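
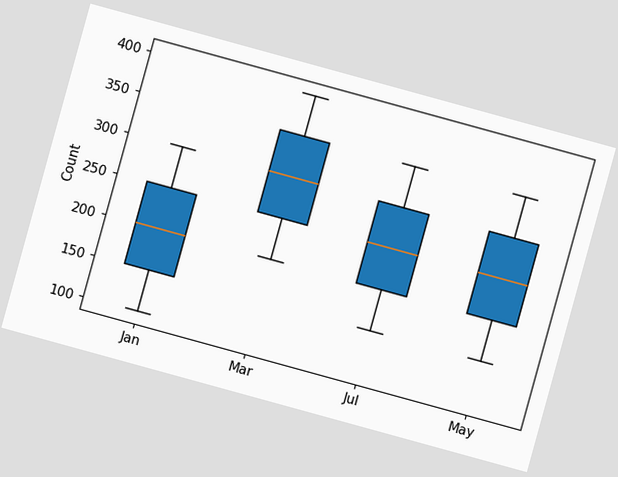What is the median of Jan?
200

The chart is tilted about 15° clockwise. The median line in the Jan box sits at 200.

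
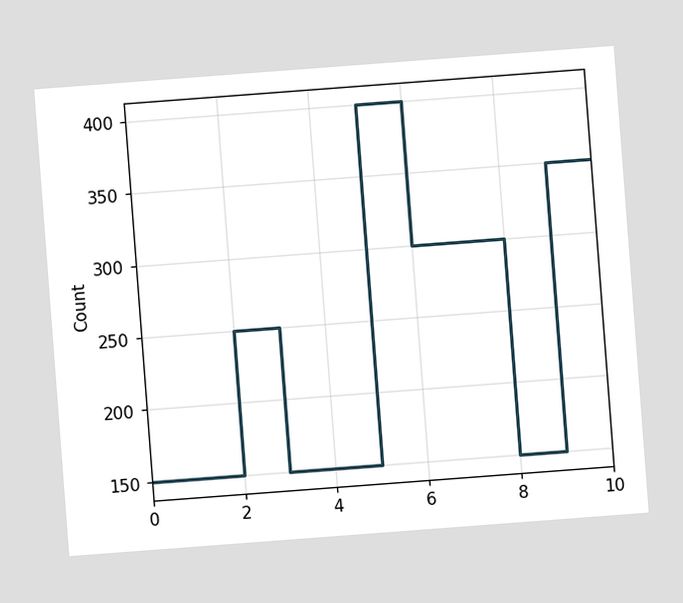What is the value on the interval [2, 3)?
The chart is tilted about 4° counter-clockwise. On [2, 3) the step sits at 250.

250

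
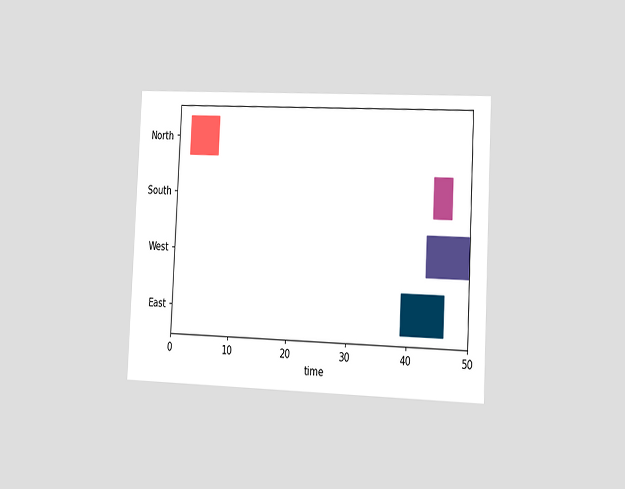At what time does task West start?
The chart is tilted about 3° clockwise and viewed slightly from the right. The West bar begins at t=43.

43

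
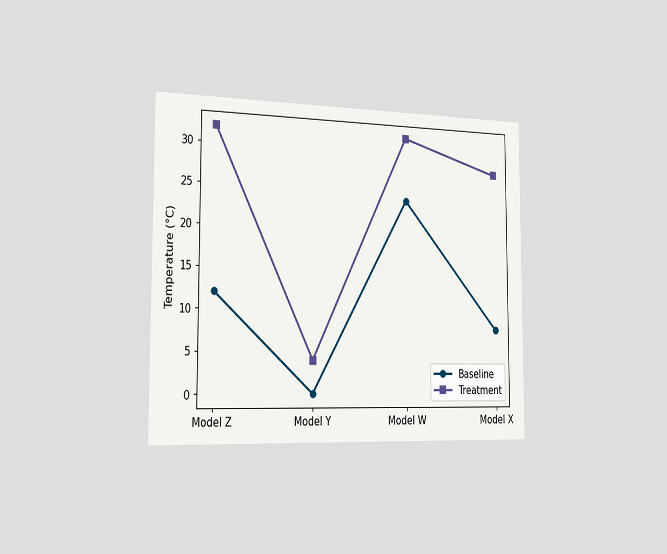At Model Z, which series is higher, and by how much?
Treatment, by 20°C

The chart is viewed slightly from the left. At Model Z, Treatment sits above the other line by 20°C.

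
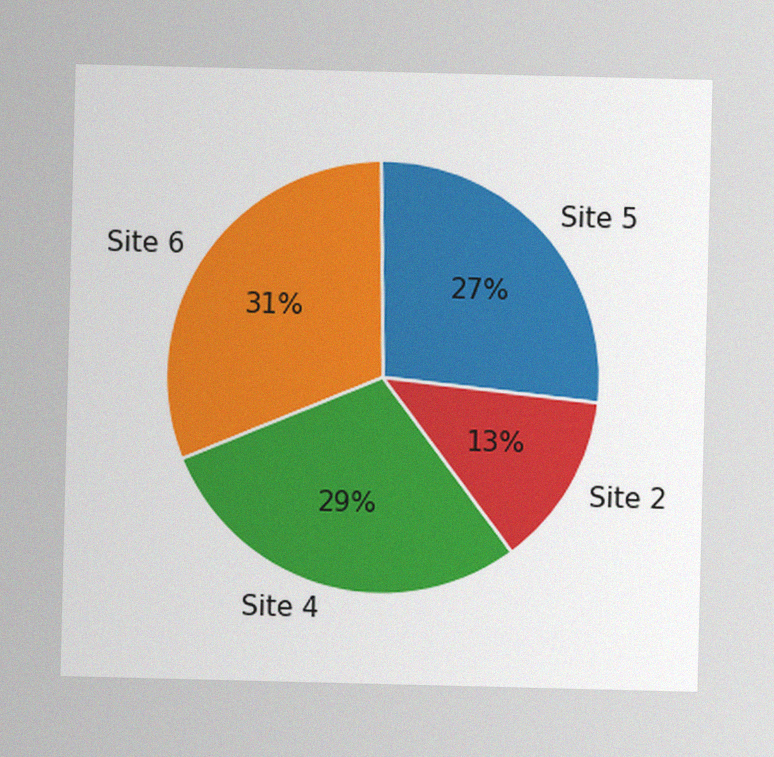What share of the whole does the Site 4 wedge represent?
29%

The image has some photo noise and uneven lighting. The Site 4 slice takes up 29% of the pie.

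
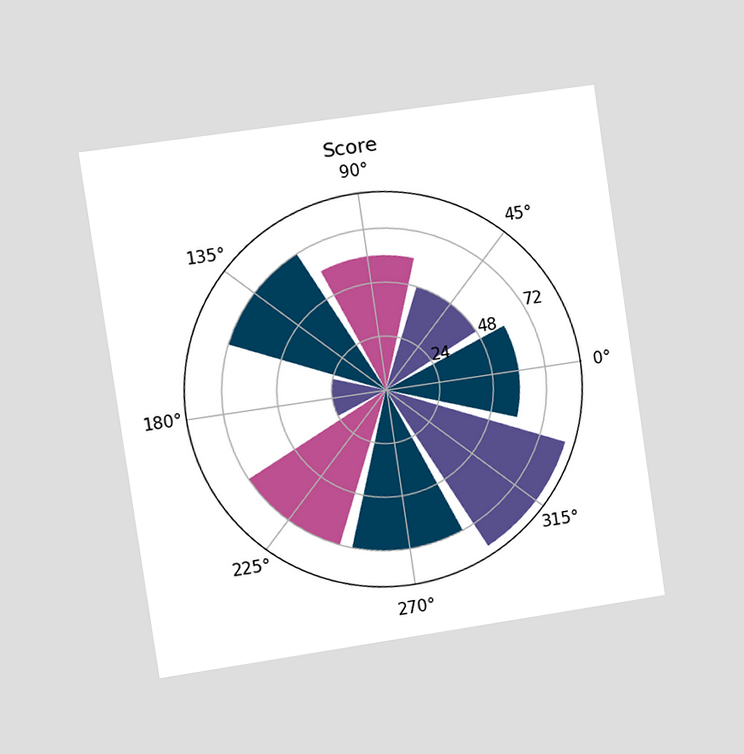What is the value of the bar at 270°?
The chart is tilted about 8° counter-clockwise and viewed slightly from the left. The bar at 270° reaches 72 on the radial axis.

72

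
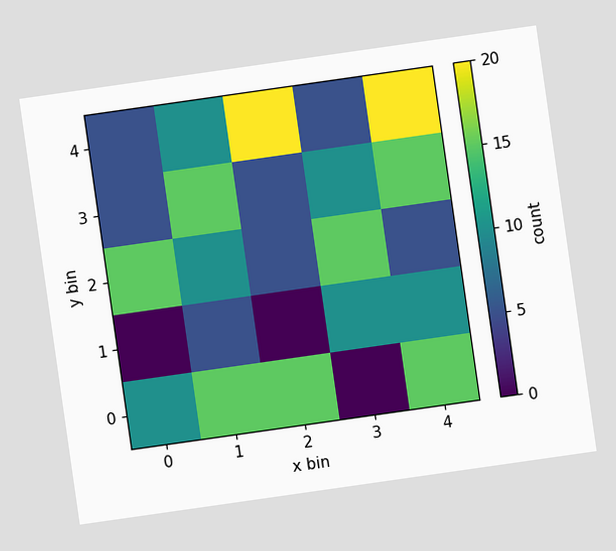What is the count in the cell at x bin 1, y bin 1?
The chart is tilted about 8° counter-clockwise. Matching the cell (1, 1) against the colorbar gives 5.

5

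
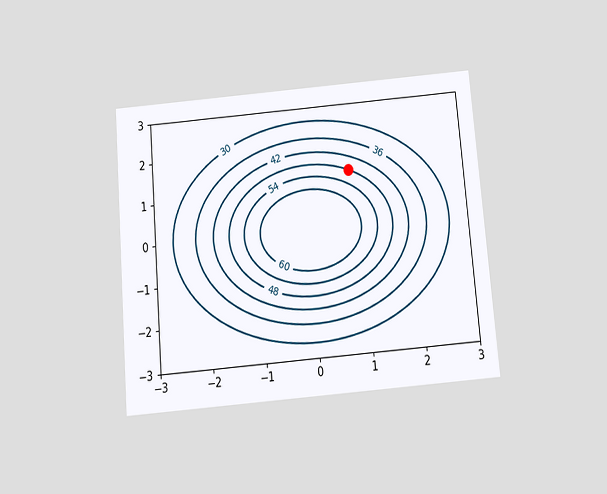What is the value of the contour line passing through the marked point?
The chart is tilted about 5° counter-clockwise and viewed slightly from below. The marked point sits on the contour labelled 48.

48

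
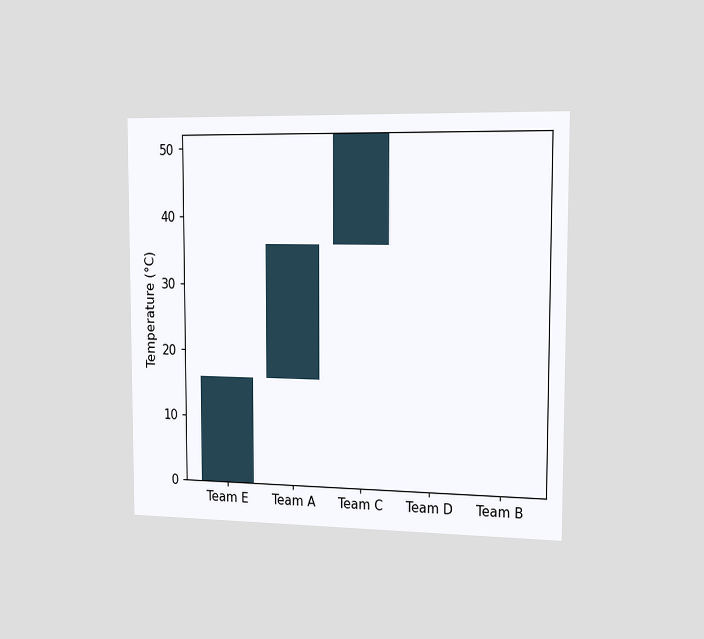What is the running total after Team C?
52°C

The chart is viewed slightly from the right. After Team C the running total reaches 52°C.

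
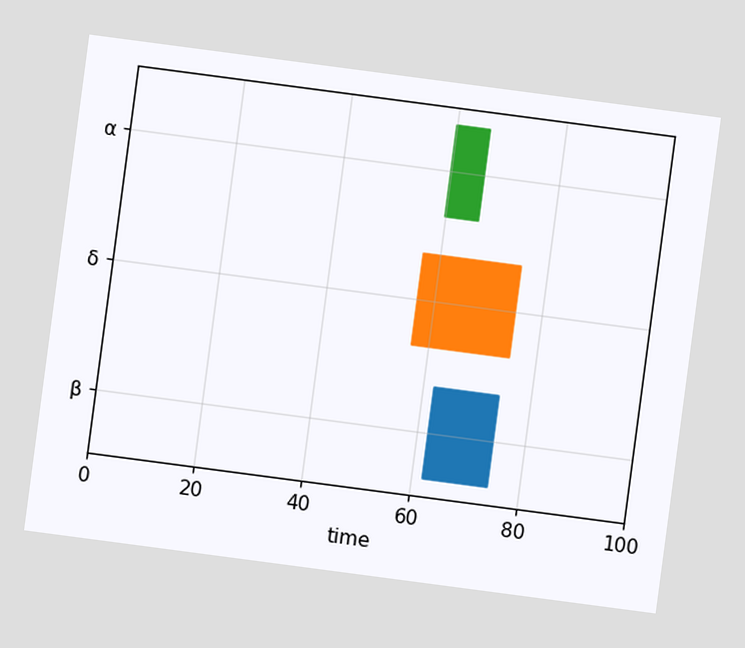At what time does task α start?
The chart is tilted about 8° clockwise. The α bar begins at t=60.

60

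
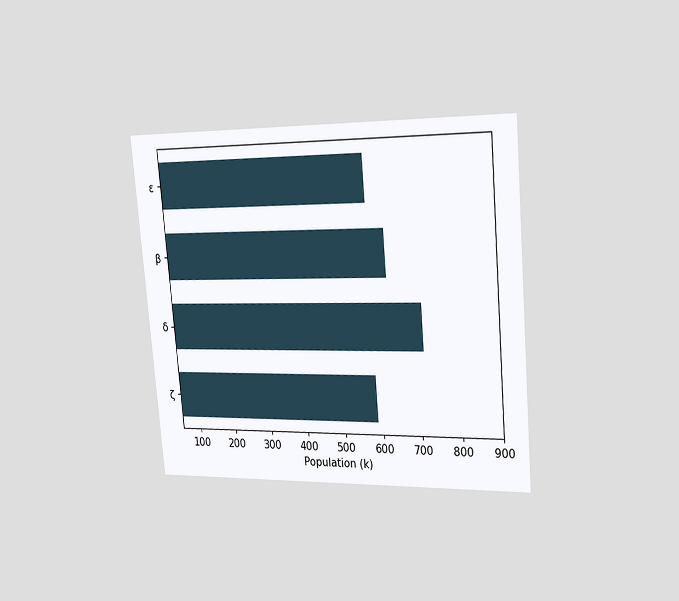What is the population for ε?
588k

The chart is tilted about 5° counter-clockwise and viewed slightly from the right. Reading along the chart's x-axis, the ε bar reaches 588k.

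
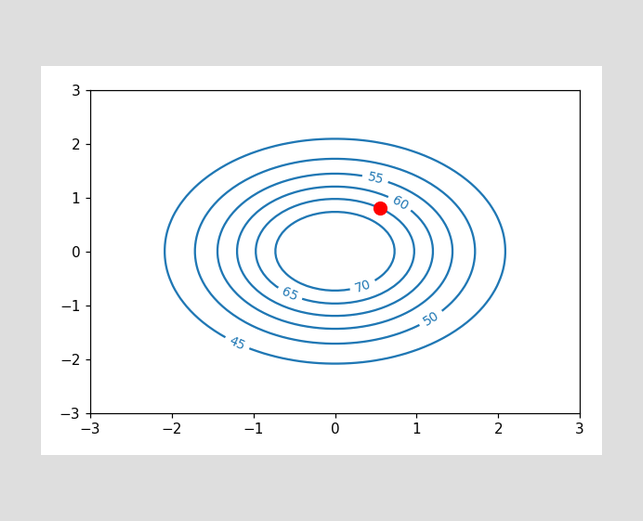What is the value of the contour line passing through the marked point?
65

The marked point sits on the contour labelled 65.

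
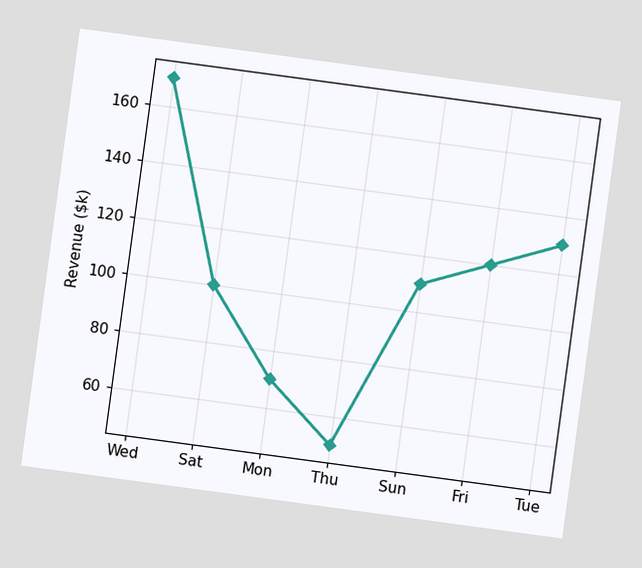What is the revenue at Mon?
$70k

The chart is tilted about 8° clockwise. At Mon, the line is at $70k.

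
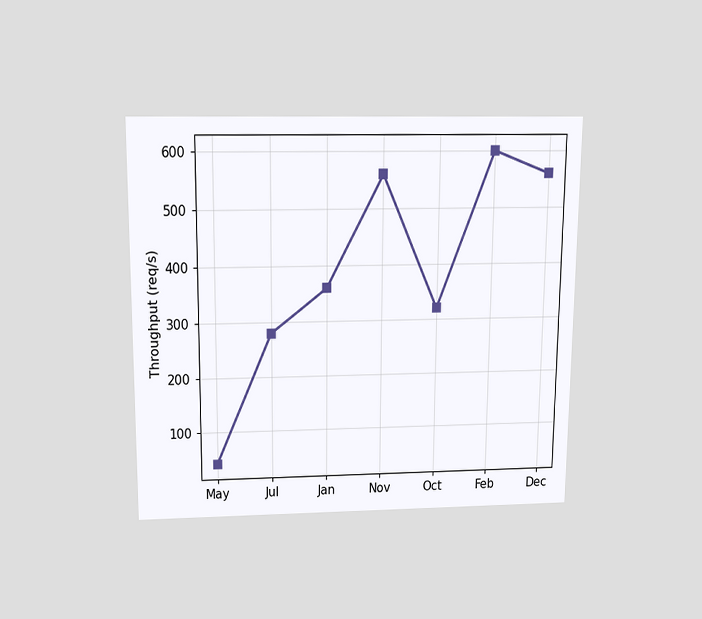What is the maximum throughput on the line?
600req/s

The chart is viewed slightly from above. The highest point is at Feb, and reading across to the y-axis gives 600req/s.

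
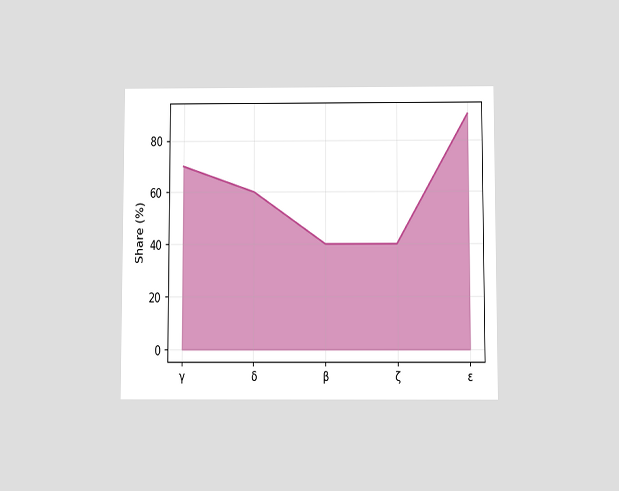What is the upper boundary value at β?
The chart is viewed slightly from below. At β the upper boundary is at 40%.

40%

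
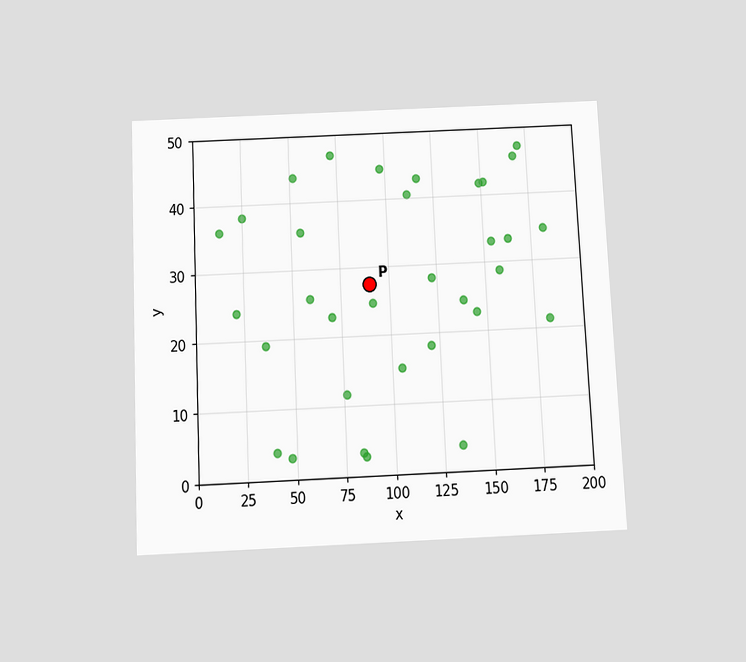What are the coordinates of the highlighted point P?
(90, 27.5)

The chart is tilted about 3° counter-clockwise and viewed slightly from below. Following the gridlines from P to each axis, P sits at (90, 27.5).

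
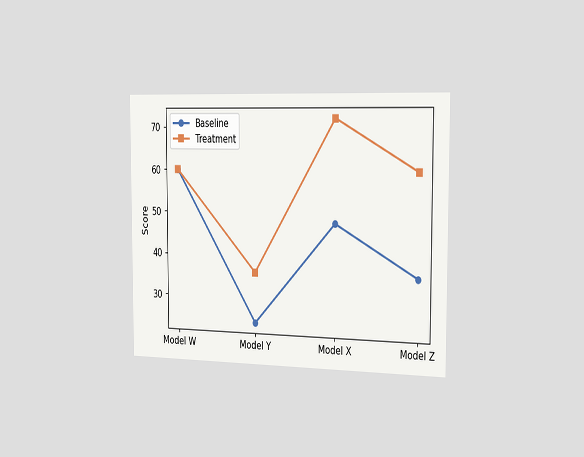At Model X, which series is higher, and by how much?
Treatment, by 24

The chart is viewed slightly from the right. At Model X, Treatment sits above the other line by 24.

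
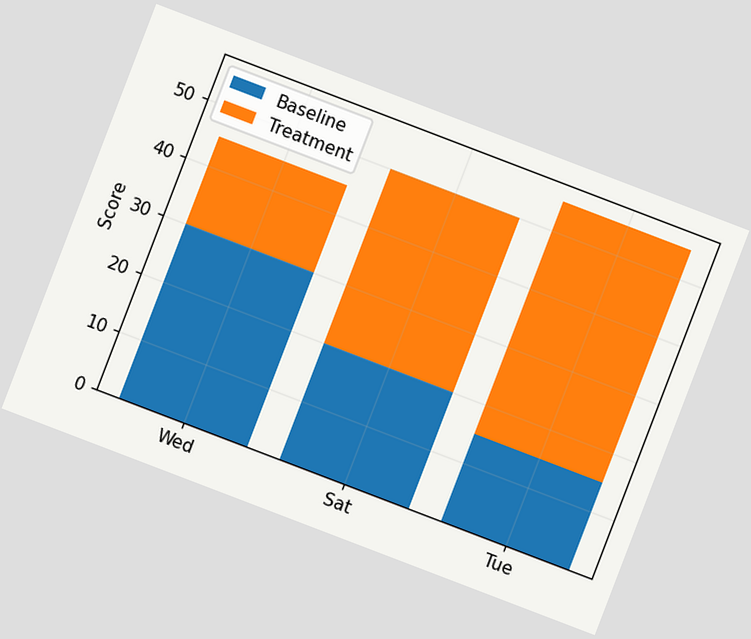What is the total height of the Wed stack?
45

The chart is tilted about 21° clockwise. The Wed stack's top reaches 45 on the y-axis.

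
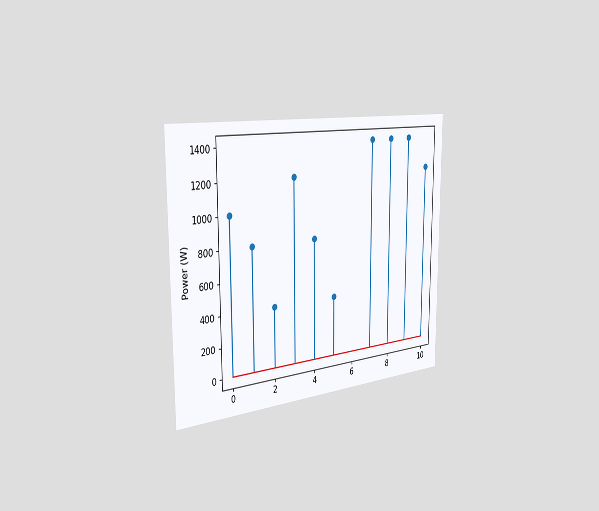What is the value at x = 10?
1200W

The chart is viewed slightly from the left. The stem at x=10 reaches 1200W.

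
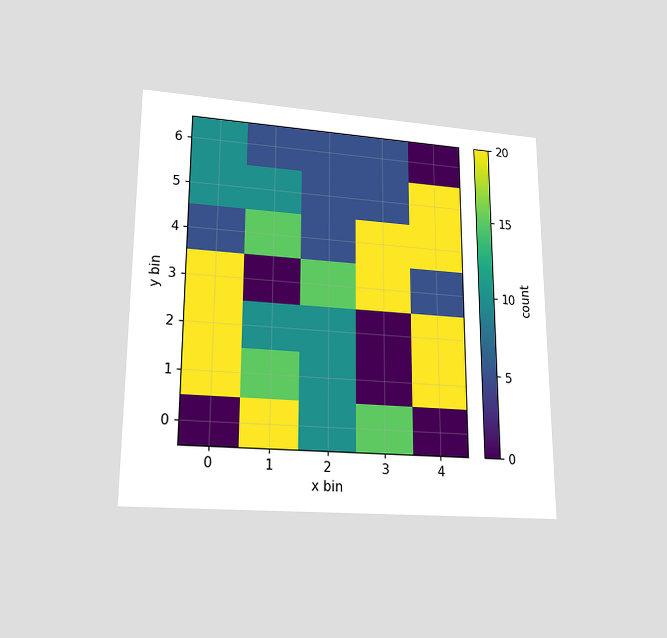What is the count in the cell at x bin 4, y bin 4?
20

The chart is viewed at a slight angle. Matching the cell (4, 4) against the colorbar gives 20.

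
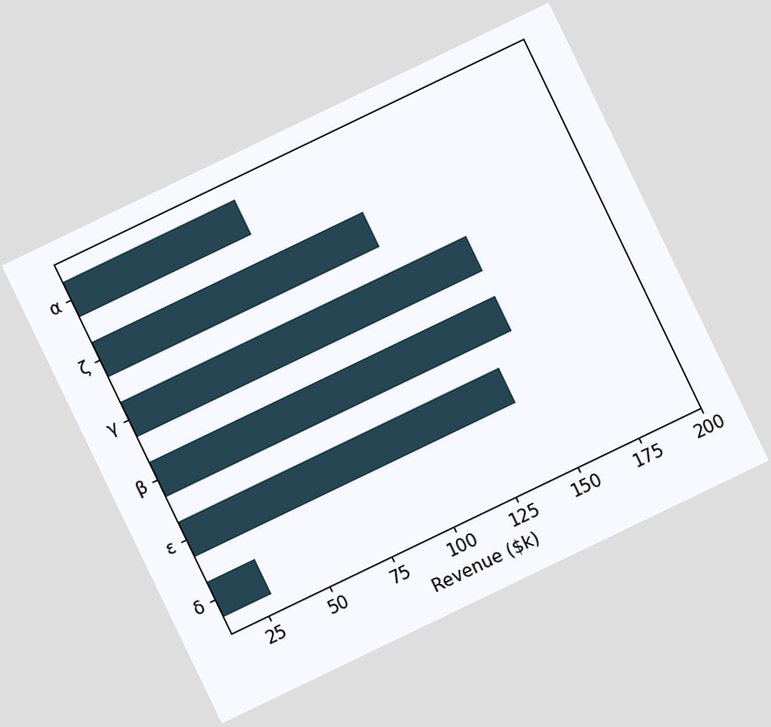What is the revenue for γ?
The chart is tilted about 26° counter-clockwise. Reading along the chart's x-axis, the γ bar reaches $150k.

$150k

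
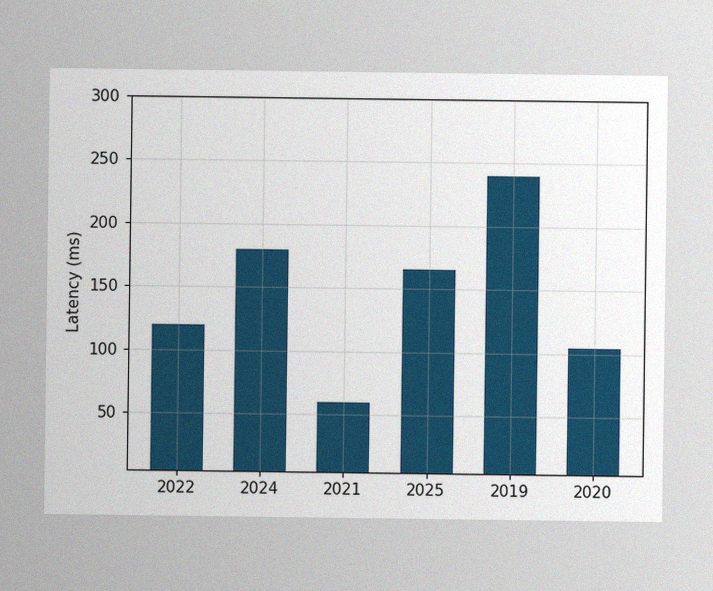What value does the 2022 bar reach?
The image has some photo noise and uneven lighting. Reading along the chart's y-axis, the 2022 bar reaches 120ms.

120ms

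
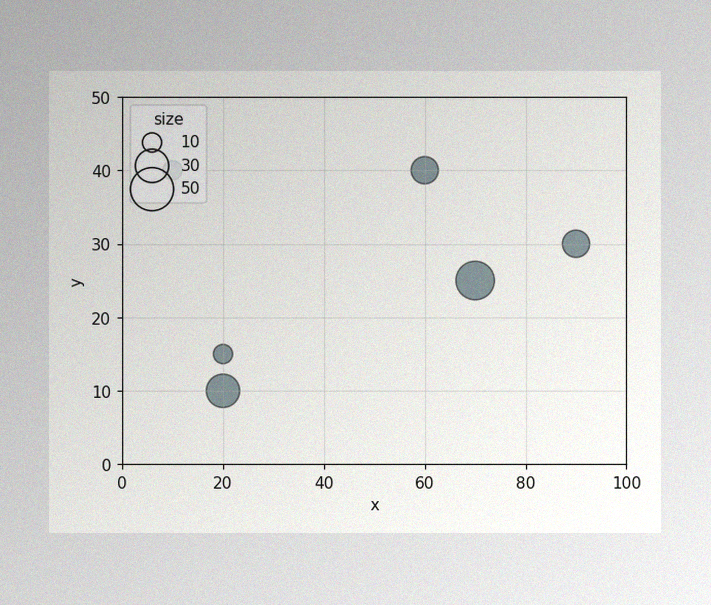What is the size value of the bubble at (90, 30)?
The image has some photo noise and uneven lighting. Matching the bubble at (90, 30) against the size legend gives 20.

20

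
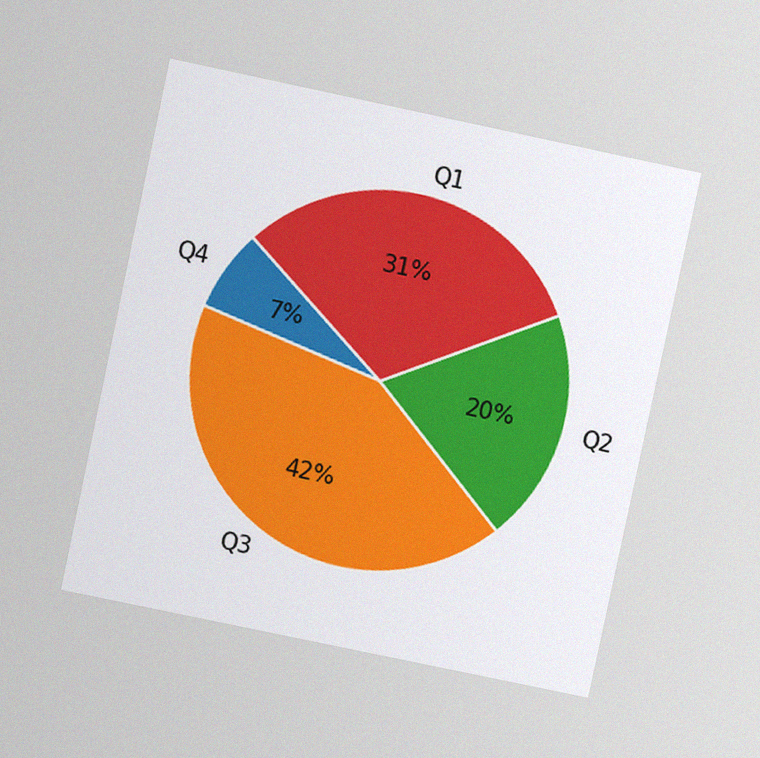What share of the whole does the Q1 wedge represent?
The chart is tilted about 12° clockwise and viewed at a slight angle, with some photo noise. The Q1 slice takes up 31% of the pie.

31%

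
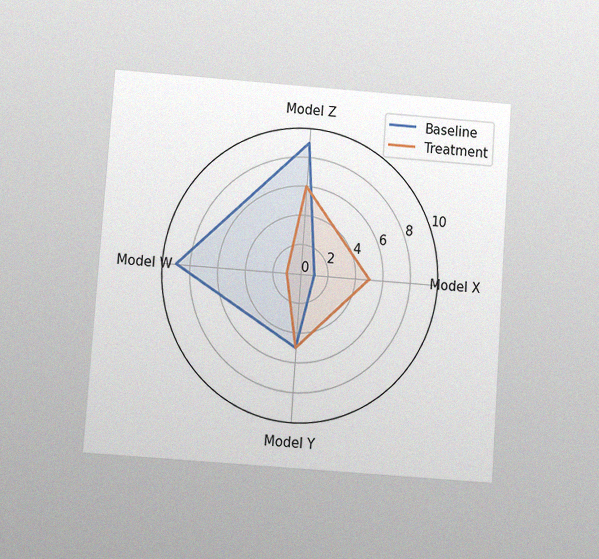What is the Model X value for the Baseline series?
The chart is tilted about 4° clockwise and viewed slightly from below, with some photo noise. On the Model X axis, Baseline reaches 1.

1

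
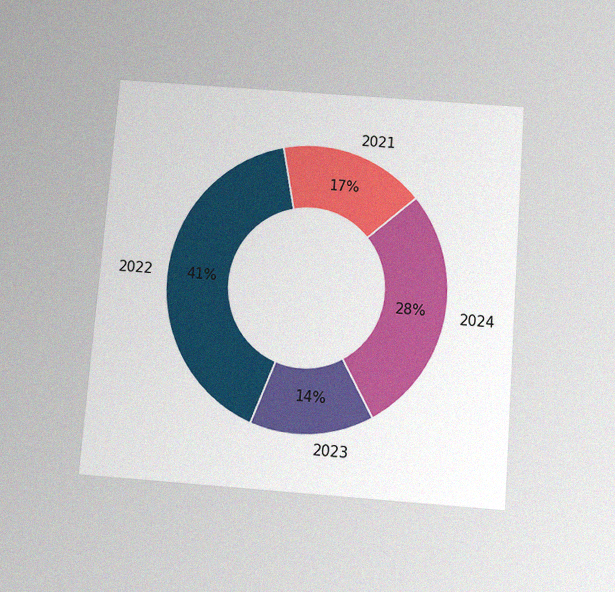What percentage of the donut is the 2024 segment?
28%

The chart is tilted about 4° clockwise and viewed slightly from below, with some photo noise. The 2024 segment takes up 28% of the ring.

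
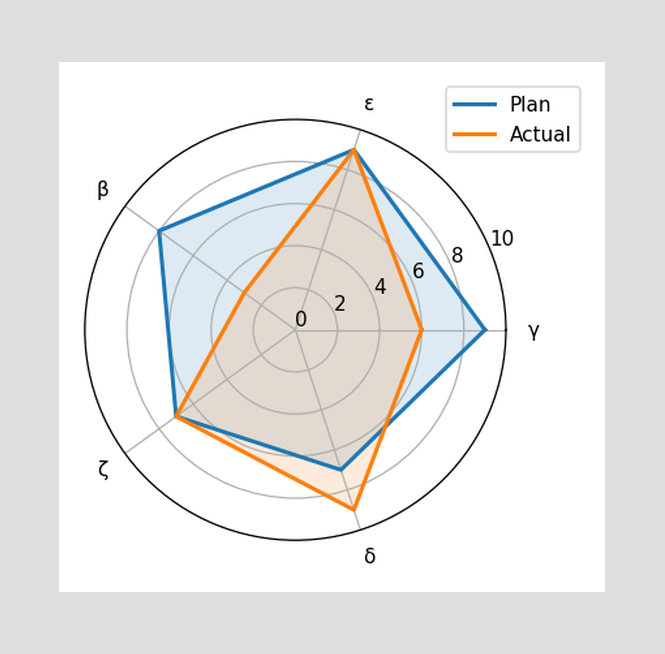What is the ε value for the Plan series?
On the ε axis, Plan reaches 9.

9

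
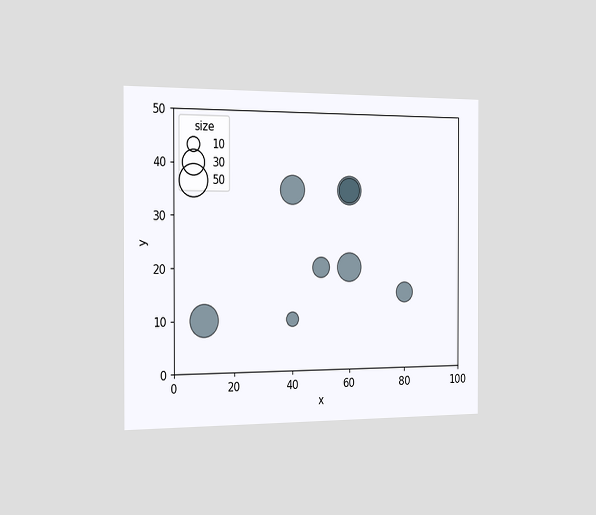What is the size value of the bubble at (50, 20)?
The chart is viewed slightly from the left. Matching the bubble at (50, 20) against the size legend gives 20.

20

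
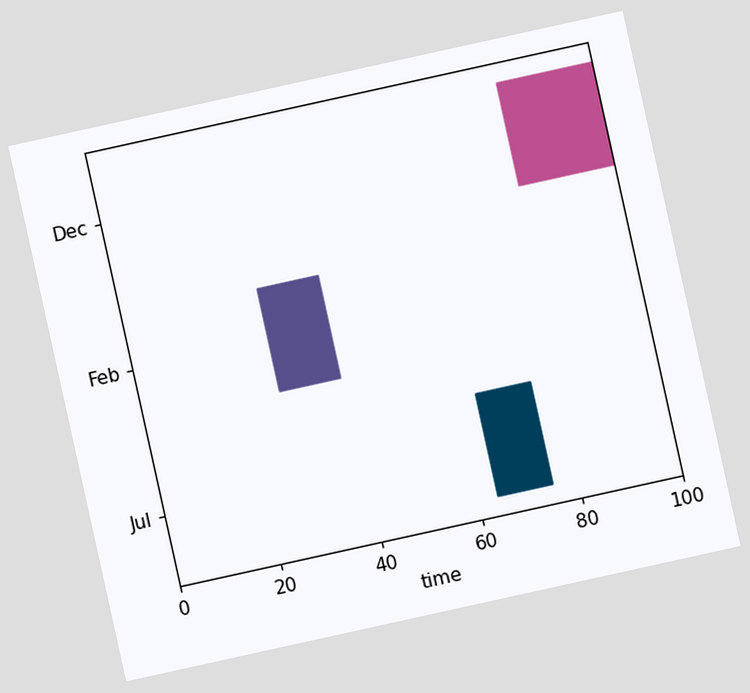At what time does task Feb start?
27

The chart is tilted about 12° counter-clockwise. The Feb bar begins at t=27.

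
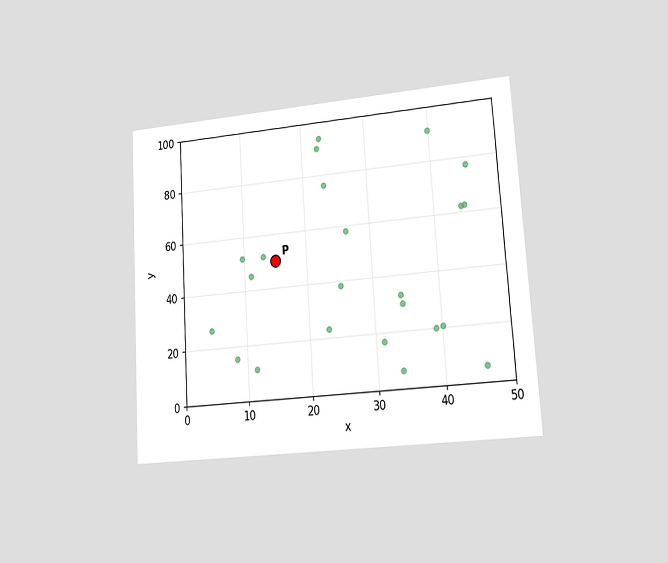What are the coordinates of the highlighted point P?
(15, 50)

The chart is tilted about 4° counter-clockwise and viewed at a slight angle. Following the gridlines from P to each axis, P sits at (15, 50).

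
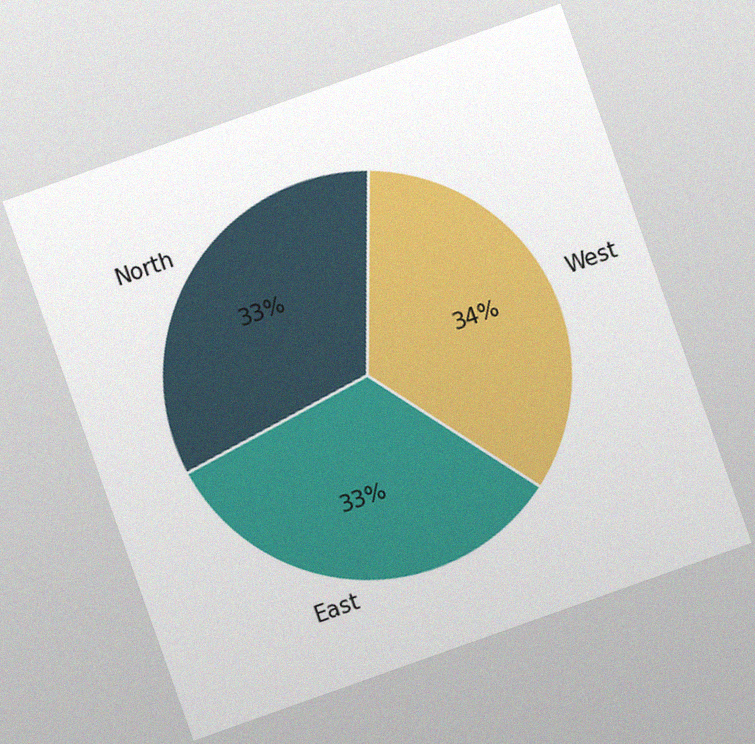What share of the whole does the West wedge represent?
The chart is tilted about 20° counter-clockwise, with some photo noise. The West slice takes up 34% of the pie.

34%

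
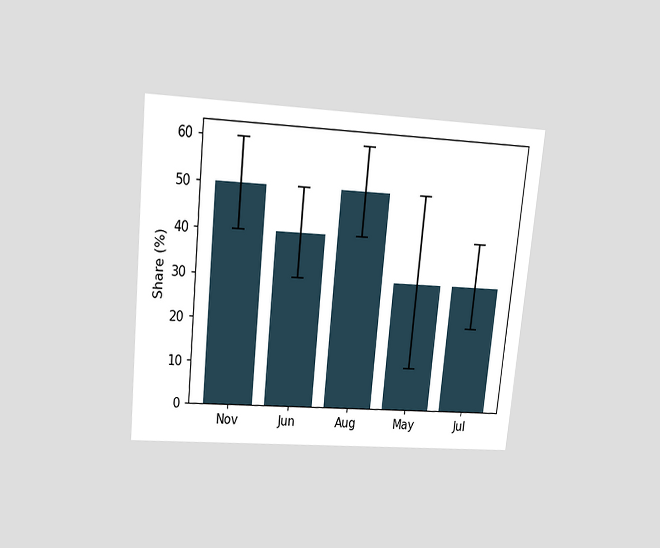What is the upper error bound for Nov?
60%

The chart is tilted about 6° clockwise and viewed slightly from above. The Nov bar's upper whisker reaches 60%.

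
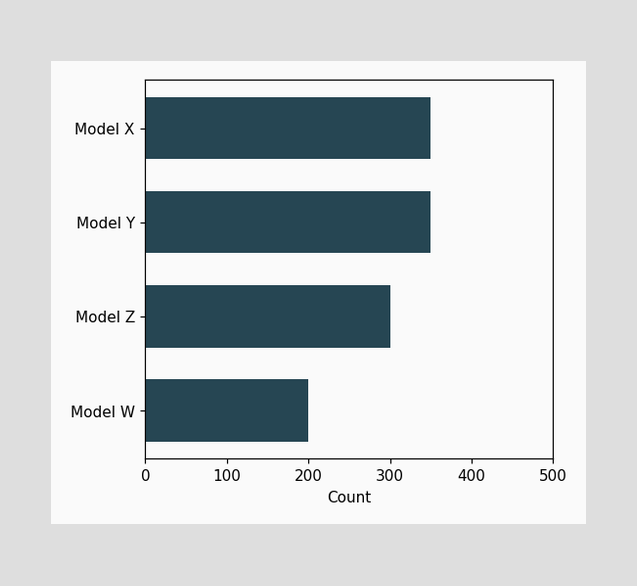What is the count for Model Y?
350

Reading along the chart's x-axis, the Model Y bar reaches 350.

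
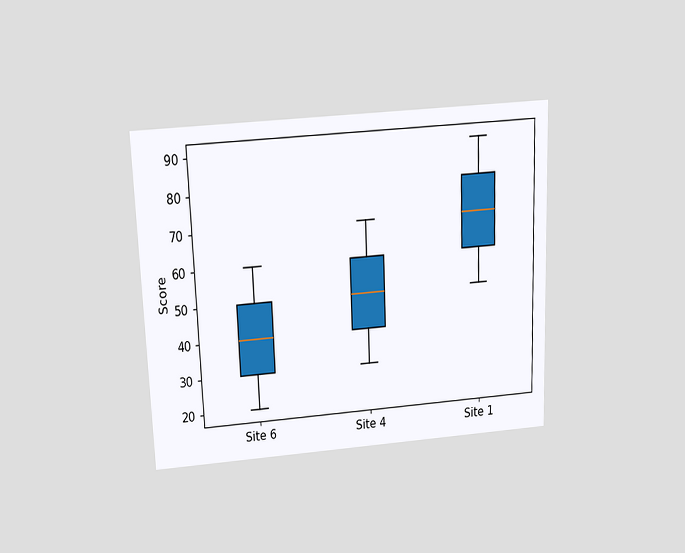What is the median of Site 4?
The chart is tilted about 2° counter-clockwise and viewed slightly from above. The median line in the Site 4 box sits at 50.

50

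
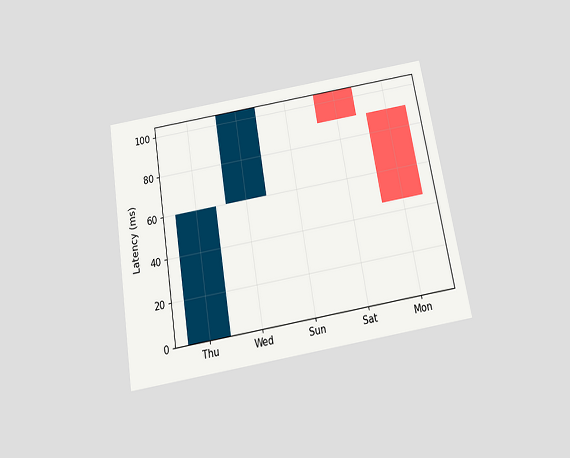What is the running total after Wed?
105ms

The chart is tilted about 10° counter-clockwise and viewed slightly from below. After Wed the running total reaches 105ms.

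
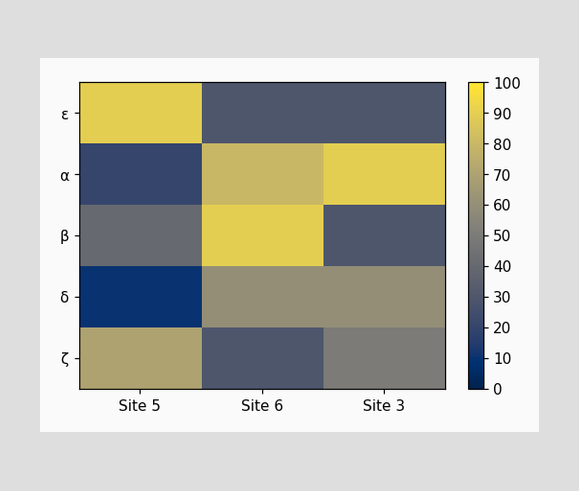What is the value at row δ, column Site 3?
60

Matching cell (δ, Site 3) against the colorbar gives 60.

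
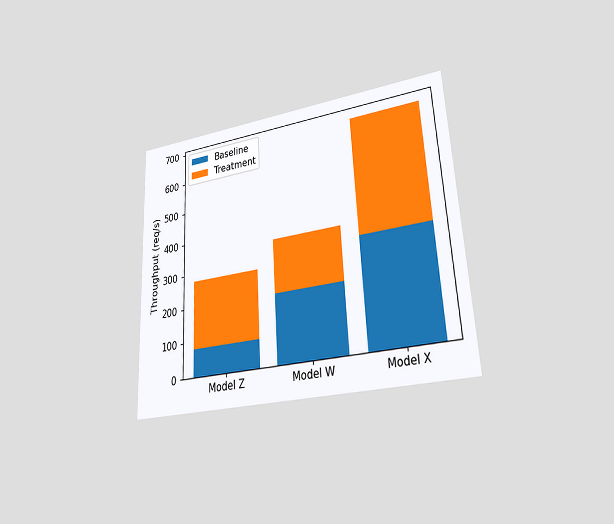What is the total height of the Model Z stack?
The chart is tilted about 3° counter-clockwise and viewed at a slight angle. The Model Z stack's top reaches 280req/s on the y-axis.

280req/s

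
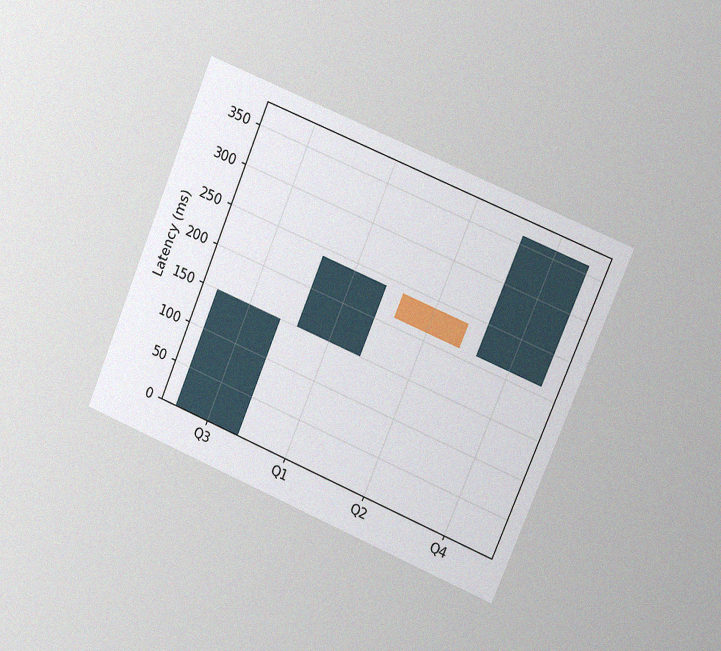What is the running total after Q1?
The chart is tilted about 23° clockwise and viewed slightly from the right, with some photo noise. After Q1 the running total reaches 240ms.

240ms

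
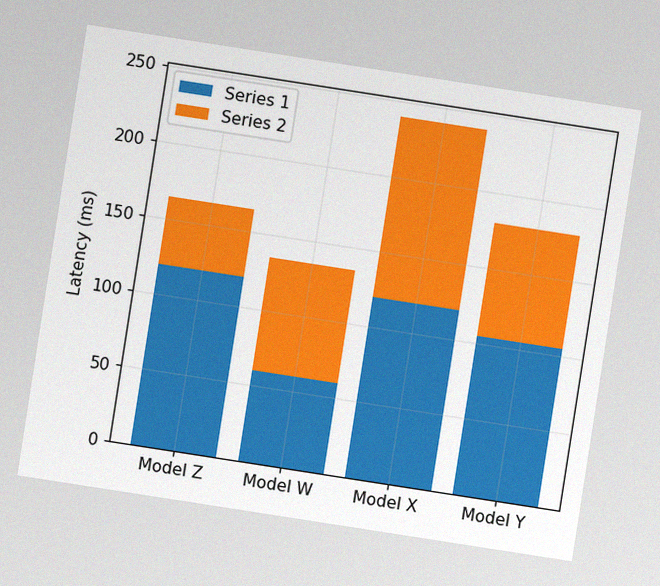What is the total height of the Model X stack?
240ms

The chart is tilted about 9° clockwise, with some photo noise. The Model X stack's top reaches 240ms on the y-axis.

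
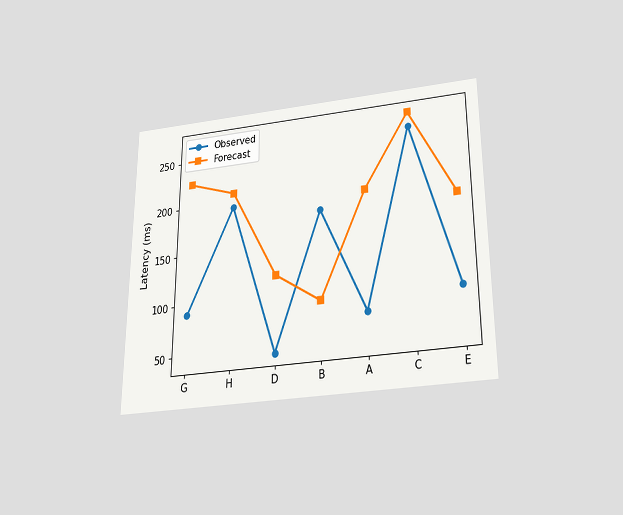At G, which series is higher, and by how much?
The chart is viewed slightly from below. At G, Forecast sits above the other line by 135ms.

Forecast, by 135ms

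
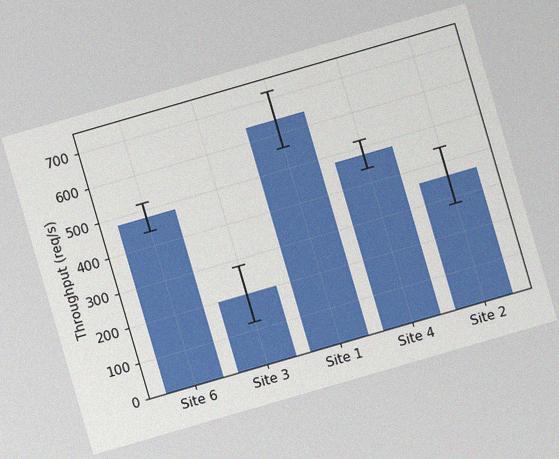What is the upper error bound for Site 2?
The chart is tilted about 16° counter-clockwise, with some photo noise. The Site 2 bar's upper whisker reaches 440req/s.

440req/s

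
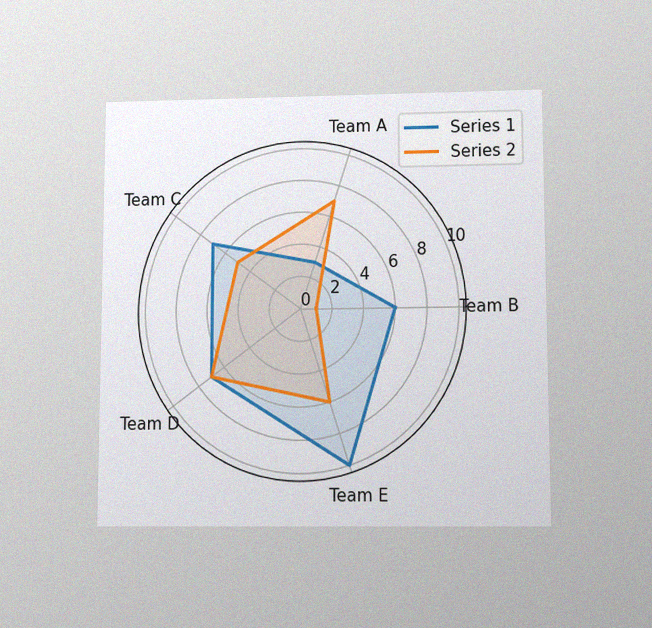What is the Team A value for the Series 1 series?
3

The chart is viewed slightly from below, with some photo noise. On the Team A axis, Series 1 reaches 3.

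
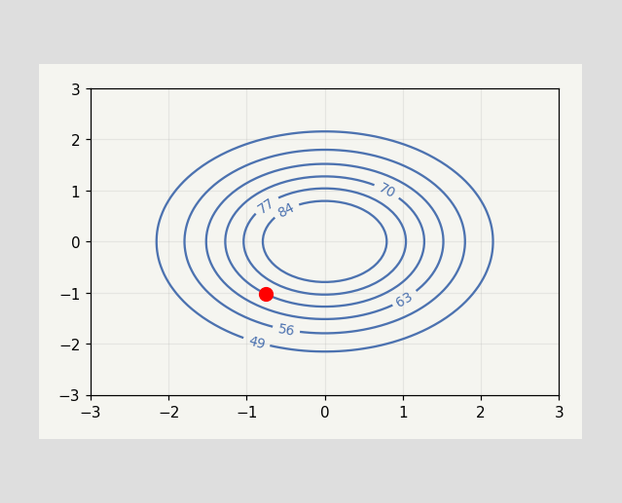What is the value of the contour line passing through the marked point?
The marked point sits on the contour labelled 70.

70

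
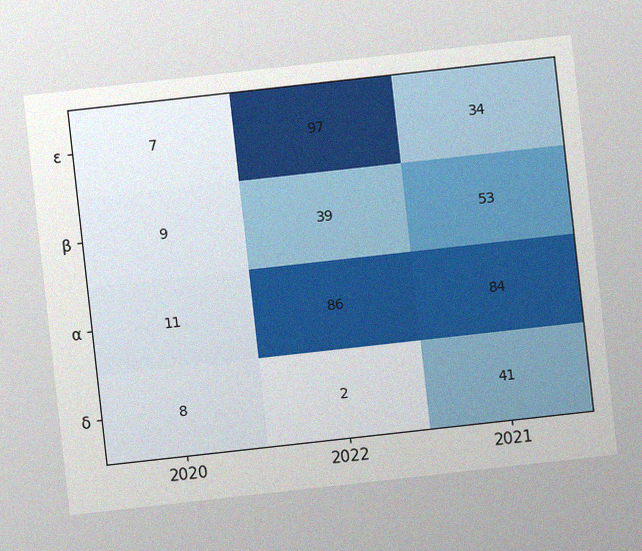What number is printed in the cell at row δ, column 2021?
The chart is tilted about 6° counter-clockwise, with some photo noise. The (δ, 2021) cell reads 41.

41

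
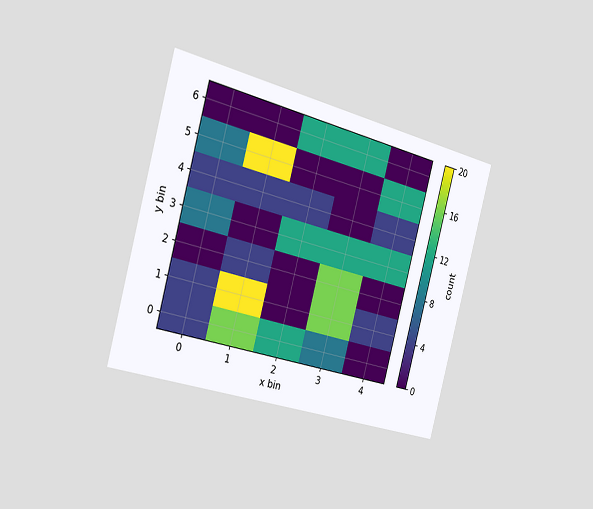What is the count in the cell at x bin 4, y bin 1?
The chart is tilted about 15° clockwise and viewed slightly from the left. Matching the cell (4, 1) against the colorbar gives 4.

4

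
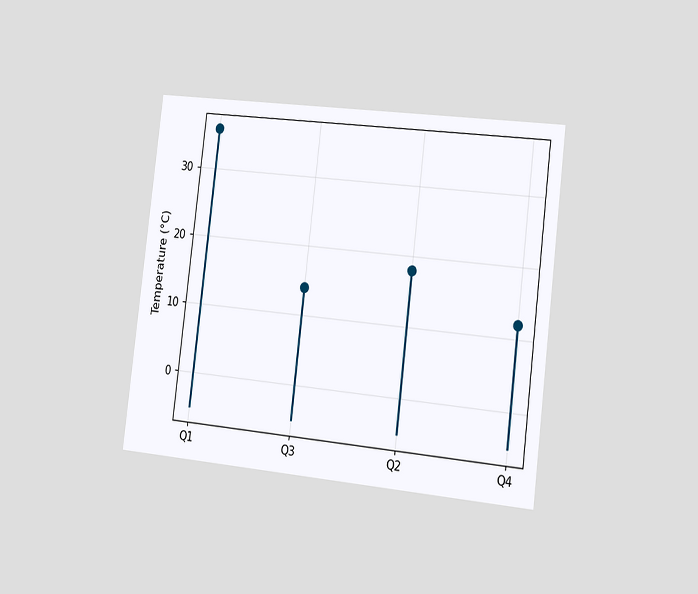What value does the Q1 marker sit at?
The chart is tilted about 7° clockwise and viewed slightly from the right. The Q1 marker sits at 36°C.

36°C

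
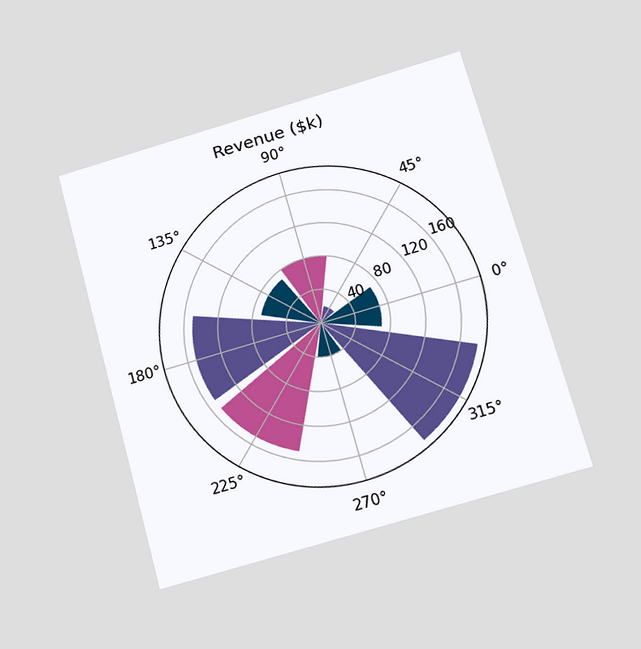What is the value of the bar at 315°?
The chart is tilted about 15° counter-clockwise and viewed slightly from below. The bar at 315° reaches $180k on the radial axis.

$180k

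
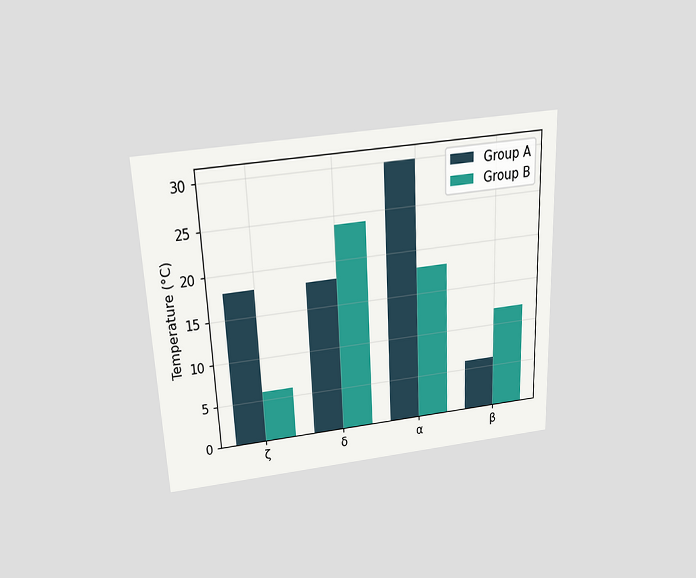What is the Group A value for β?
6°C

The chart is tilted about 3° counter-clockwise and viewed slightly from above. The Group A bar at β reaches 6°C on the y-axis.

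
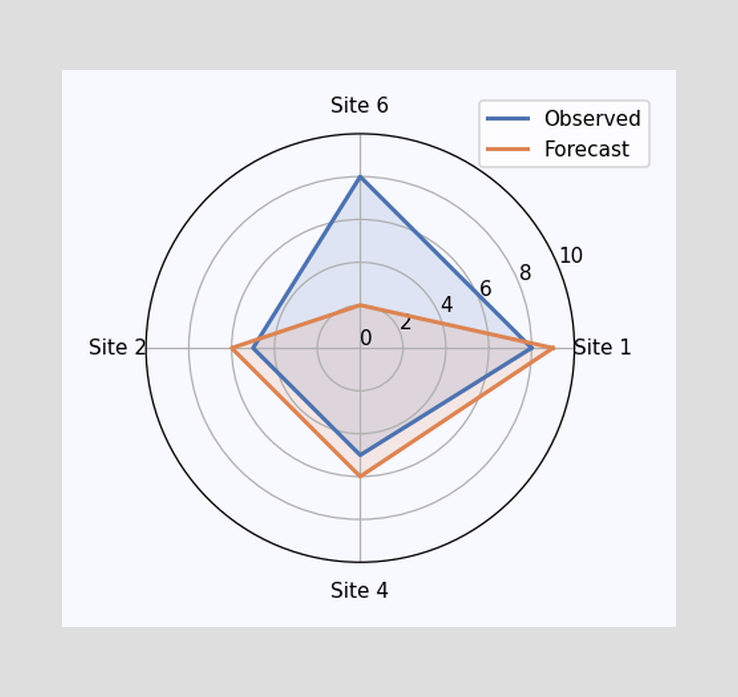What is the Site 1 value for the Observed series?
8

On the Site 1 axis, Observed reaches 8.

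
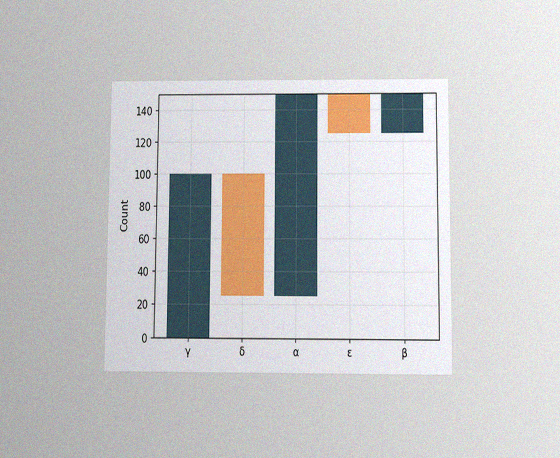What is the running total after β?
The chart is viewed slightly from below, with some photo noise. After β the running total reaches 150.

150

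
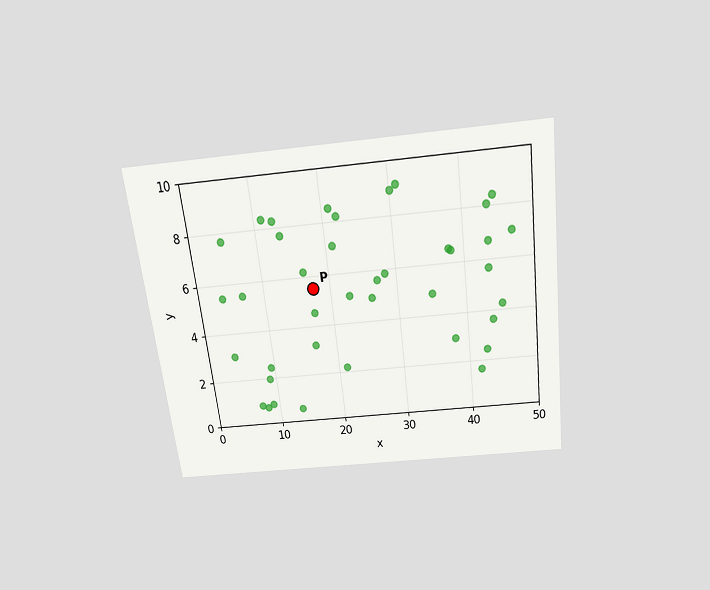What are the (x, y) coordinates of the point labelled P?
(17.5, 5.5)

The chart is tilted about 7° counter-clockwise and viewed slightly from above. Following the gridlines from P to each axis, P sits at (17.5, 5.5).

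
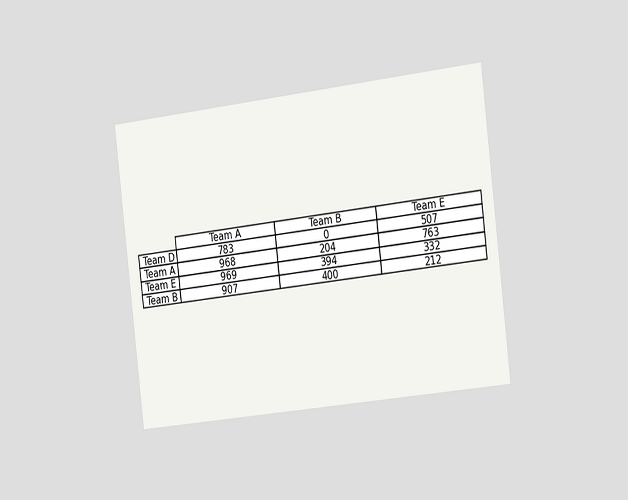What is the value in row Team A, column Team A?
968

The chart is tilted about 7° counter-clockwise and viewed slightly from the right. The (Team A, Team A) cell reads 968.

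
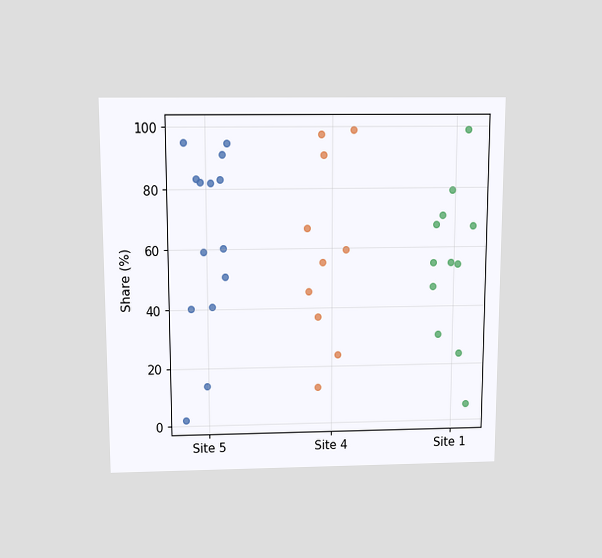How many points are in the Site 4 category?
The chart is viewed slightly from above. Counting the markers in the Site 4 column gives 10.

10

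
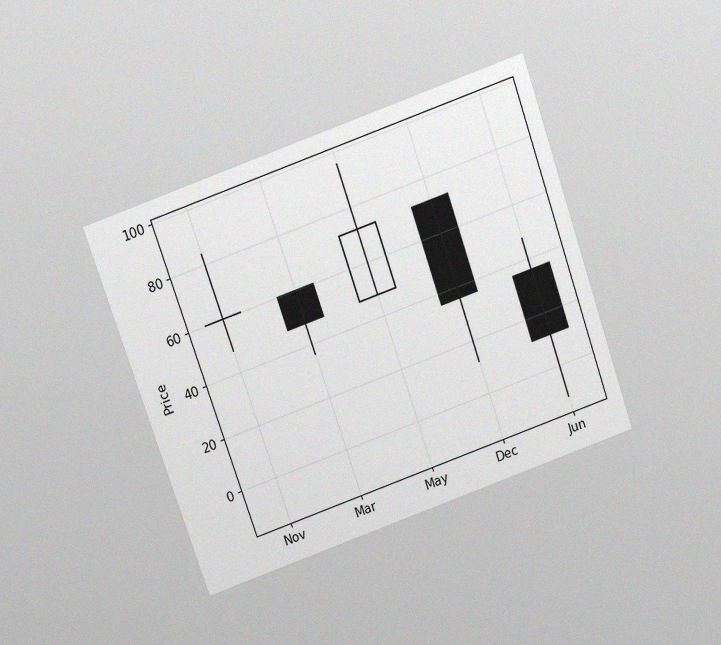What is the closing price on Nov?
The chart is tilted about 19° counter-clockwise and viewed slightly from above, with some photo noise. The Nov candle closes at 60.

60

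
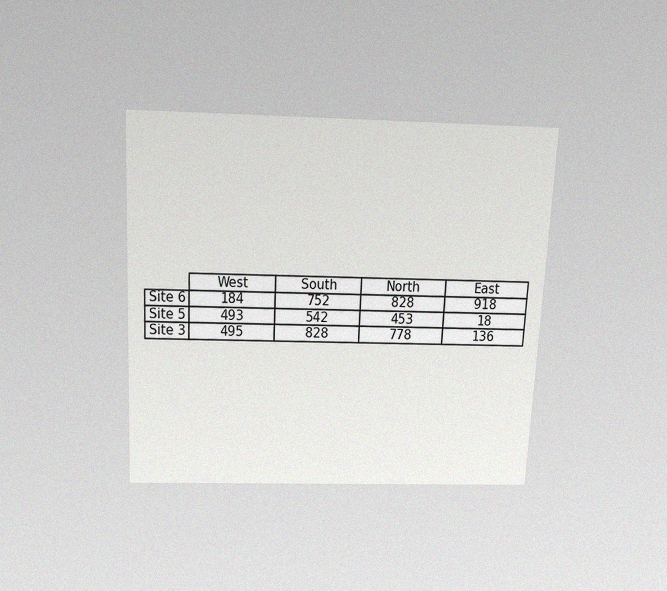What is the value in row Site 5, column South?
542

The chart is tilted about 3° clockwise and viewed slightly from above, with some photo noise. The (Site 5, South) cell reads 542.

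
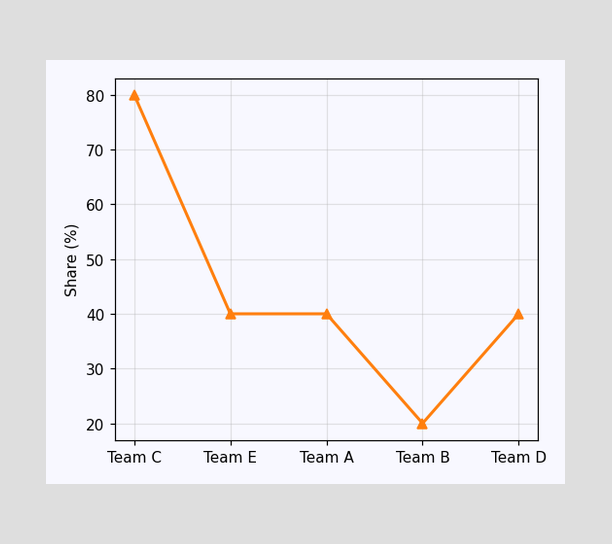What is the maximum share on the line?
80%

The highest point is at Team C, and reading across to the y-axis gives 80%.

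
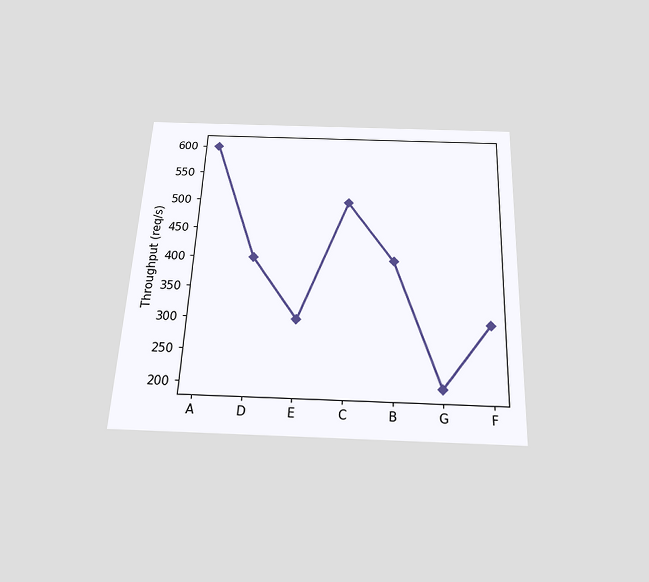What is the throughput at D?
The chart is tilted about 3° clockwise and viewed slightly from below. At D, the line is at 400req/s.

400req/s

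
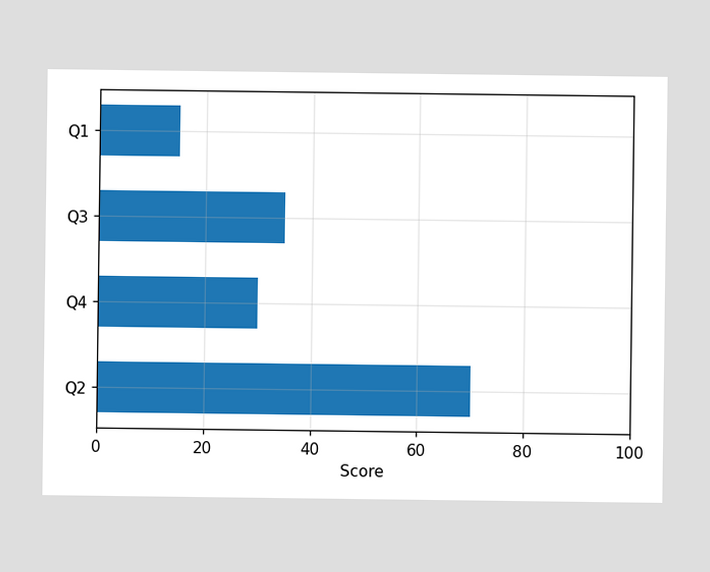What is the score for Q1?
15

Reading along the chart's x-axis, the Q1 bar reaches 15.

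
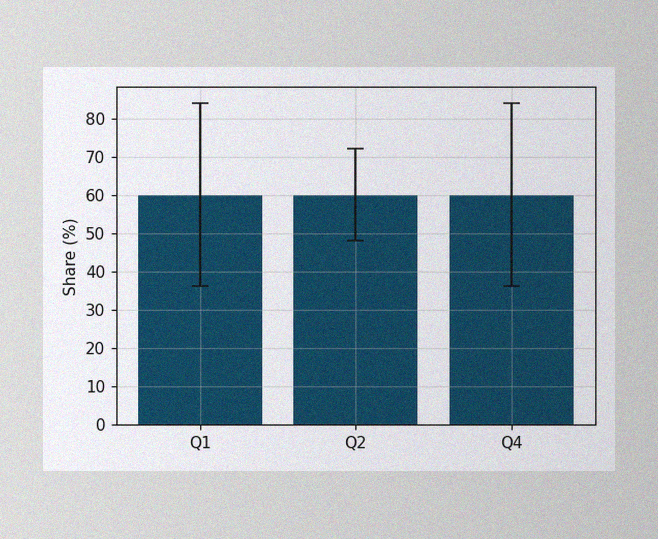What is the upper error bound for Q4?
The image has some photo noise and uneven lighting. The Q4 bar's upper whisker reaches 84%.

84%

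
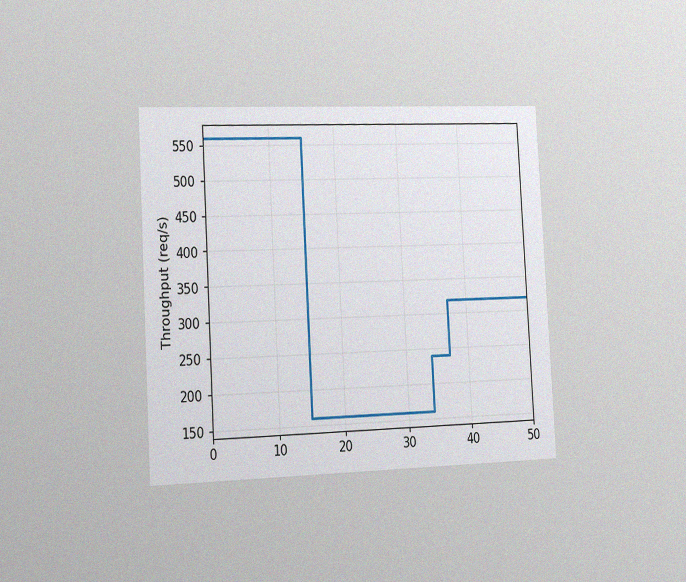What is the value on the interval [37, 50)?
320req/s

The chart is tilted about 3° counter-clockwise and viewed slightly from the left, with some photo noise. On [37, 50) the step sits at 320req/s.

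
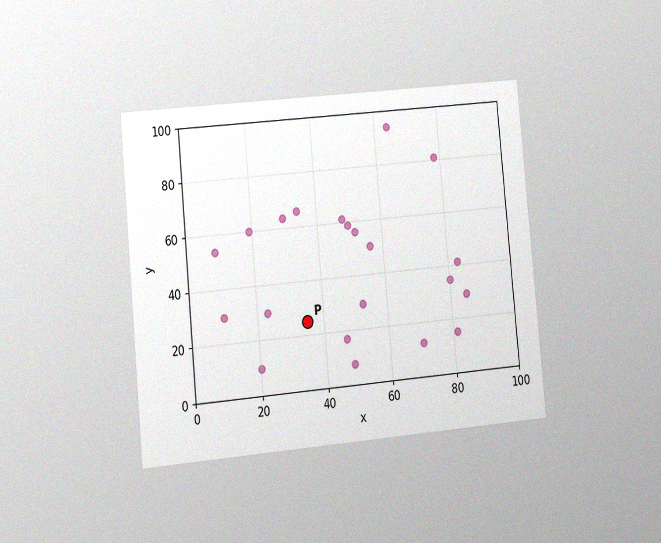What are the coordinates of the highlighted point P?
The chart is tilted about 5° counter-clockwise and viewed at a slight angle, with some photo noise. Following the gridlines from P to each axis, P sits at (35, 25).

(35, 25)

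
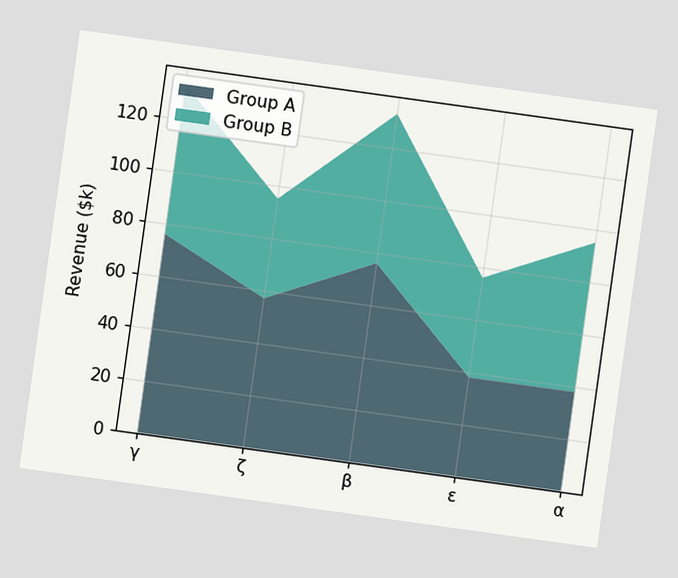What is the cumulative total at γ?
$133k

The chart is tilted about 8° clockwise. The stacked total at γ reaches $133k.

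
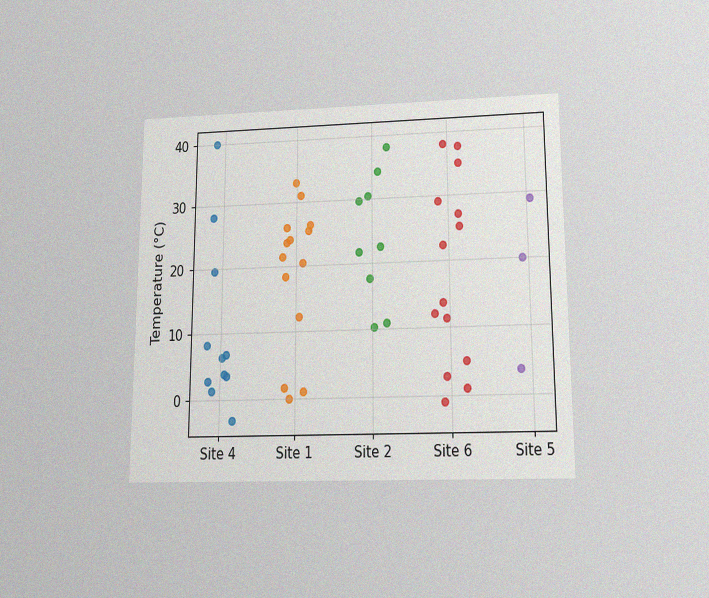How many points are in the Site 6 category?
14

The chart is viewed slightly from below, with some photo noise. Counting the markers in the Site 6 column gives 14.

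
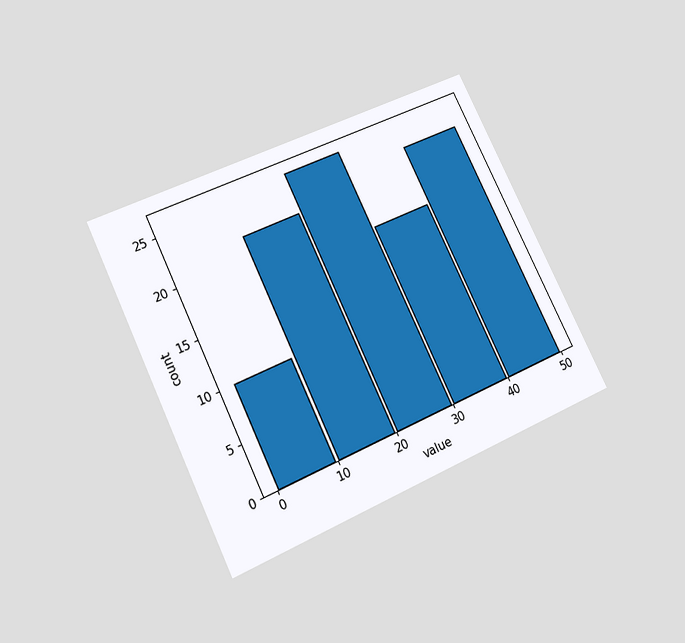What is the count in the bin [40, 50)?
The chart is tilted about 25° counter-clockwise and viewed slightly from below. The [40, 50) bin has height 24.

24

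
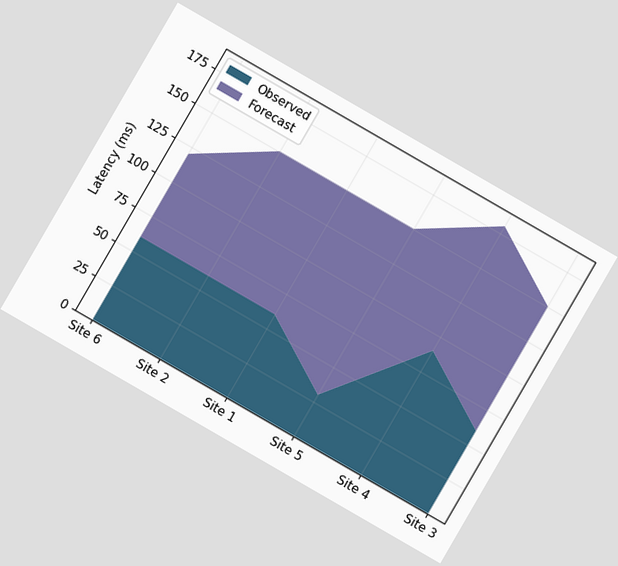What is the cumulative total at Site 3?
150ms

The chart is tilted about 30° clockwise. The stacked total at Site 3 reaches 150ms.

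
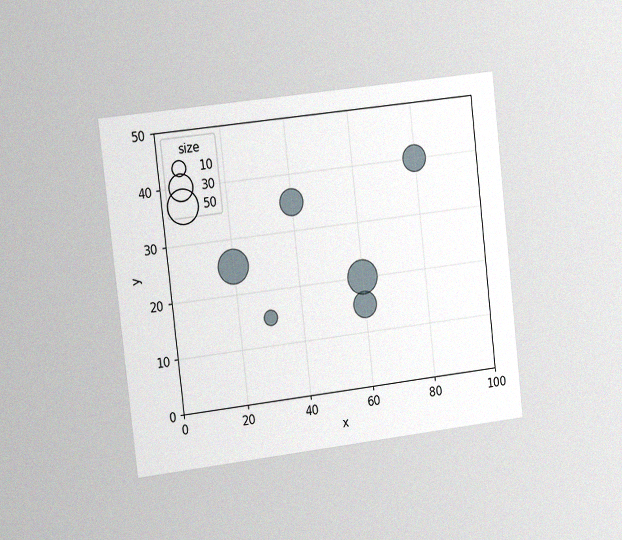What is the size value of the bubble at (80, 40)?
30

The chart is tilted about 7° counter-clockwise and viewed slightly from the left, with some photo noise. Matching the bubble at (80, 40) against the size legend gives 30.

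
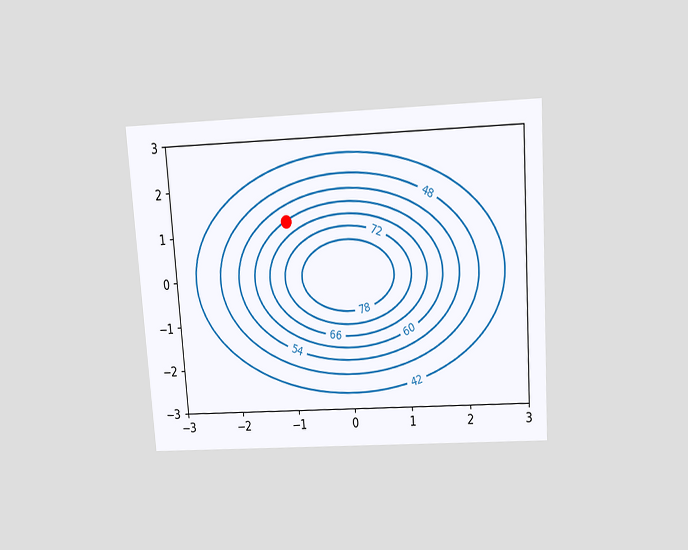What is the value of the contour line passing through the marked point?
60

The chart is tilted about 4° counter-clockwise and viewed slightly from above. The marked point sits on the contour labelled 60.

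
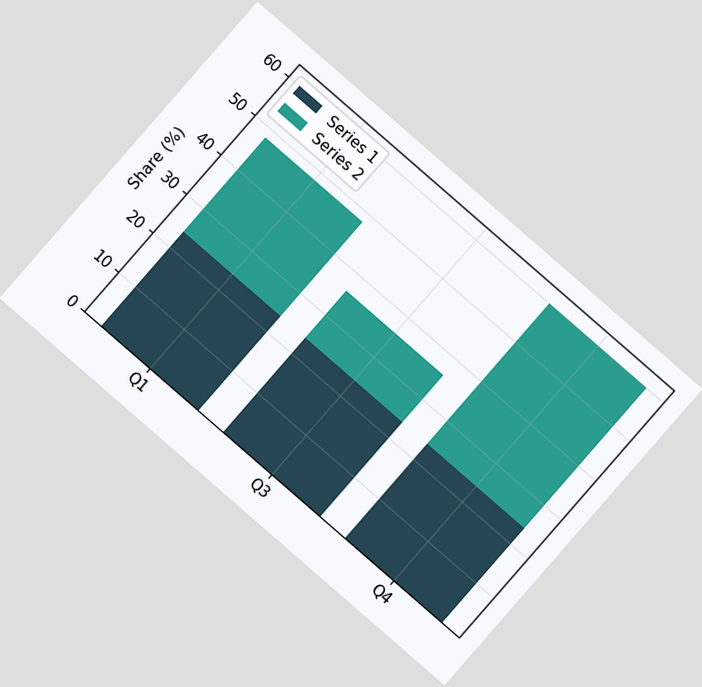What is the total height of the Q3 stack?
36%

The chart is tilted about 41° clockwise. The Q3 stack's top reaches 36% on the y-axis.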